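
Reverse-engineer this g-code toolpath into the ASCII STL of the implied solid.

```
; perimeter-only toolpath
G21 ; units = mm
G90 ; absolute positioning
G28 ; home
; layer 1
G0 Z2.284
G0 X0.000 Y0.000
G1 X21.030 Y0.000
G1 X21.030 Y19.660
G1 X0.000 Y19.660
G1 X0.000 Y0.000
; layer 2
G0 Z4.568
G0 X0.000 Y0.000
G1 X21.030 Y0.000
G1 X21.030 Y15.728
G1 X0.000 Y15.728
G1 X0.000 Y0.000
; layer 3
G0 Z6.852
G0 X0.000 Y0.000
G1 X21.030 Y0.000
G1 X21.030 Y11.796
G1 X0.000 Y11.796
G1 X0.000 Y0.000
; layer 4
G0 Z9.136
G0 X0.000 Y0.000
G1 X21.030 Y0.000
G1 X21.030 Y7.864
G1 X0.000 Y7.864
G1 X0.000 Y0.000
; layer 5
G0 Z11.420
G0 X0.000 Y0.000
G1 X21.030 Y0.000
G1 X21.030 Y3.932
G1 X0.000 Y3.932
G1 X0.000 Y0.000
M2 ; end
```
solid part
  facet normal 0.0000 0.0000 -1.0000
    outer loop
      vertex 21.030 23.592 0.000
      vertex 21.030 0.000 0.000
      vertex 0.000 0.000 0.000
    endloop
  endfacet
  facet normal 0.0000 0.0000 -1.0000
    outer loop
      vertex 0.000 23.592 0.000
      vertex 21.030 23.592 0.000
      vertex 0.000 0.000 0.000
    endloop
  endfacet
  facet normal 0.0000 -1.0000 0.0000
    outer loop
      vertex 0.000 0.000 0.000
      vertex 21.030 0.000 0.000
      vertex 21.030 0.000 13.704
    endloop
  endfacet
  facet normal 0.0000 -1.0000 0.0000
    outer loop
      vertex 0.000 0.000 0.000
      vertex 21.030 0.000 13.704
      vertex 0.000 0.000 13.704
    endloop
  endfacet
  facet normal 0.0000 0.5023 0.8647
    outer loop
      vertex 0.000 0.000 13.704
      vertex 21.030 0.000 13.704
      vertex 21.030 23.592 0.000
    endloop
  endfacet
  facet normal 0.0000 0.5023 0.8647
    outer loop
      vertex 0.000 0.000 13.704
      vertex 21.030 23.592 0.000
      vertex 0.000 23.592 0.000
    endloop
  endfacet
  facet normal -1.0000 0.0000 0.0000
    outer loop
      vertex 0.000 0.000 13.704
      vertex 0.000 23.592 0.000
      vertex 0.000 0.000 0.000
    endloop
  endfacet
  facet normal 1.0000 0.0000 0.0000
    outer loop
      vertex 21.030 0.000 0.000
      vertex 21.030 23.592 0.000
      vertex 21.030 0.000 13.704
    endloop
  endfacet
endsolid part

The G0 Z moves step by Δz≈2.284 mm. The G1 loops shrink linearly with z, so the solid tapers from its base footprint up to z≈13.7. Closing with a flat bottom cap and the tapered top and triangulating gives 8 facets — a wedge (ramp): 21 × 23.6 mm base, rising to 13.7 mm along the y=0 edge and sloping linearly to z=0 at y=23.6.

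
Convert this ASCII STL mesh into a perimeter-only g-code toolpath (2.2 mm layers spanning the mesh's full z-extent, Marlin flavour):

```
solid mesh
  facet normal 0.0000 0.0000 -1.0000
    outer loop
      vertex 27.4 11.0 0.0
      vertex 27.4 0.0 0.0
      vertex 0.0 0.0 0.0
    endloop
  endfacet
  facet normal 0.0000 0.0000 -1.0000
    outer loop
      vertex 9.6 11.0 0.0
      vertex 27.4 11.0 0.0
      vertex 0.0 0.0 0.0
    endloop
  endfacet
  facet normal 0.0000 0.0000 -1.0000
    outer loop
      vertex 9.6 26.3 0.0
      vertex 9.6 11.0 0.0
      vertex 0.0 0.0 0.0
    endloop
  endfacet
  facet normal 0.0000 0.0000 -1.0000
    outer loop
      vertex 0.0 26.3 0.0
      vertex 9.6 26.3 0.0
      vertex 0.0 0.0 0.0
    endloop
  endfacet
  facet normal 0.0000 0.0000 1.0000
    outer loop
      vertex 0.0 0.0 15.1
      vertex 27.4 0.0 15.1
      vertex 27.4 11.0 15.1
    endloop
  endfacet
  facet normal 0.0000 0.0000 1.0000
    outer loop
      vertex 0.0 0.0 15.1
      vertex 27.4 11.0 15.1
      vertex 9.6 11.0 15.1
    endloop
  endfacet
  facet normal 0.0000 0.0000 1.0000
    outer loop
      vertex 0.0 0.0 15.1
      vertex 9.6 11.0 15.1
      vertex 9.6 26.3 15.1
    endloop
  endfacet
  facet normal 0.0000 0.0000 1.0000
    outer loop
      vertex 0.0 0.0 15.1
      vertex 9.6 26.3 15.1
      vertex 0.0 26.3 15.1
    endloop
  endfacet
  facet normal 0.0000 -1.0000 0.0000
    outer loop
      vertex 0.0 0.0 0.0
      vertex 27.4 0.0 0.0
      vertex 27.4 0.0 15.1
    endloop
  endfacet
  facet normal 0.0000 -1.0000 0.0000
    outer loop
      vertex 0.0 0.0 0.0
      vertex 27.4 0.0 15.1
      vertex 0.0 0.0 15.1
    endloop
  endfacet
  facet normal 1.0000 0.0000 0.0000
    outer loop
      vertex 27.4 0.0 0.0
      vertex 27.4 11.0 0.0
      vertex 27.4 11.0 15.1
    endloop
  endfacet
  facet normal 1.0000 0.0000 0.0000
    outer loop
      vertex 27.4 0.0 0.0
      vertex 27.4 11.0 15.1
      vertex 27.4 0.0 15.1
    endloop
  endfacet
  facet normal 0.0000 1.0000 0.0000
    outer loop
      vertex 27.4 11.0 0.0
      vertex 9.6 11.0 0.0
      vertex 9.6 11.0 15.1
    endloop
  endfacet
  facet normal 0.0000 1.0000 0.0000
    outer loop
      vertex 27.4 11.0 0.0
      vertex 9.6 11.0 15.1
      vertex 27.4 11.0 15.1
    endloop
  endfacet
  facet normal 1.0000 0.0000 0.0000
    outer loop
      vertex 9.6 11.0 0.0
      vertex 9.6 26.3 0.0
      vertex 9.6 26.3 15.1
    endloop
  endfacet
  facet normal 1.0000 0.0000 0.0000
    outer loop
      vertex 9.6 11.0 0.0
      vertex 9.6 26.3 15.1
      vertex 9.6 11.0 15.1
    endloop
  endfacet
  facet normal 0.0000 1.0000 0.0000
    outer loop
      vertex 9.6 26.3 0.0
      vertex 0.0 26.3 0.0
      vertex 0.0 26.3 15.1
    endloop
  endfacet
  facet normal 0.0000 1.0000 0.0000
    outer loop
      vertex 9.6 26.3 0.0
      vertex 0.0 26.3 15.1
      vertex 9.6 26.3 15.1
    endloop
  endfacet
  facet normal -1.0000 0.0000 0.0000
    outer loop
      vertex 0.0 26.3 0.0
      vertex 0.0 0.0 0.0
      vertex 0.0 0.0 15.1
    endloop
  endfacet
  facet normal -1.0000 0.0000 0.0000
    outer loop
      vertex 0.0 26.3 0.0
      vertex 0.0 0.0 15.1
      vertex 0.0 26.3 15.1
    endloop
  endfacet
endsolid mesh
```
; perimeter-only toolpath
G21 ; units = mm
G90 ; absolute positioning
G28 ; home
; layer 1
G0 Z2.2
G0 X0.0 Y0.0
G1 X27.4 Y0.0
G1 X27.4 Y11.0
G1 X9.6 Y11.0
G1 X9.6 Y26.3
G1 X0.0 Y26.3
G1 X0.0 Y0.0
; layer 2
G0 Z4.3
G0 X0.0 Y0.0
G1 X27.4 Y0.0
G1 X27.4 Y11.0
G1 X9.6 Y11.0
G1 X9.6 Y26.3
G1 X0.0 Y26.3
G1 X0.0 Y0.0
; layer 3
G0 Z6.5
G0 X0.0 Y0.0
G1 X27.4 Y0.0
G1 X27.4 Y11.0
G1 X9.6 Y11.0
G1 X9.6 Y26.3
G1 X0.0 Y26.3
G1 X0.0 Y0.0
; layer 4
G0 Z8.6
G0 X0.0 Y0.0
G1 X27.4 Y0.0
G1 X27.4 Y11.0
G1 X9.6 Y11.0
G1 X9.6 Y26.3
G1 X0.0 Y26.3
G1 X0.0 Y0.0
; layer 5
G0 Z10.8
G0 X0.0 Y0.0
G1 X27.4 Y0.0
G1 X27.4 Y11.0
G1 X9.6 Y11.0
G1 X9.6 Y26.3
G1 X0.0 Y26.3
G1 X0.0 Y0.0
; layer 6
G0 Z12.9
G0 X0.0 Y0.0
G1 X27.4 Y0.0
G1 X27.4 Y11.0
G1 X9.6 Y11.0
G1 X9.6 Y26.3
G1 X0.0 Y26.3
G1 X0.0 Y0.0
; layer 7
G0 Z15.1
G0 X0.0 Y0.0
G1 X27.4 Y0.0
G1 X27.4 Y11.0
G1 X9.6 Y11.0
G1 X9.6 Y26.3
G1 X0.0 Y26.3
G1 X0.0 Y0.0
M2 ; end

The solid is an L-shaped prism: outer 27.4 × 26.3 mm, arm thicknesses ≈ 11 mm (horizontal) and 9.6 mm (vertical), extruded 15.1 mm in z. Slicing at Δz = 2.2 mm — 7 equal slices spanning the solid's height, so layer i sits at z = i·h/7 — gives 7 non-empty perimeters. Each is a 6-segment closed polygon; G0 lifts to the layer z and rapids to the start vertex, then G1 traces the edges.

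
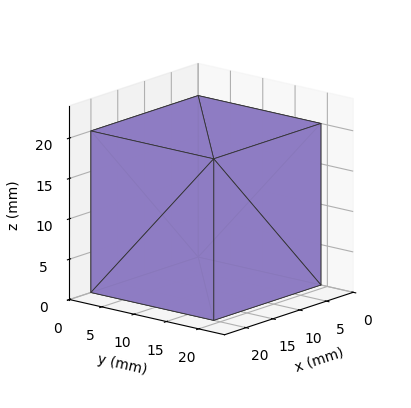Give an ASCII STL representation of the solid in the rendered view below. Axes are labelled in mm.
Reading the render: the shape is a rectangular box, roughly 20 × 19 mm footprint and 20 mm tall (dimensions read to the nearest mm from the axis ticks). For the STL, each face is triangulated and given an outward normal.

solid part
  facet normal 0.0000 0.0000 -1.0000
    outer loop
      vertex 20.000 19.000 0.000
      vertex 20.000 0.000 0.000
      vertex 0.000 0.000 0.000
    endloop
  endfacet
  facet normal 0.0000 0.0000 -1.0000
    outer loop
      vertex 0.000 19.000 0.000
      vertex 20.000 19.000 0.000
      vertex 0.000 0.000 0.000
    endloop
  endfacet
  facet normal 0.0000 0.0000 1.0000
    outer loop
      vertex 0.000 0.000 20.000
      vertex 20.000 0.000 20.000
      vertex 20.000 19.000 20.000
    endloop
  endfacet
  facet normal 0.0000 0.0000 1.0000
    outer loop
      vertex 0.000 0.000 20.000
      vertex 20.000 19.000 20.000
      vertex 0.000 19.000 20.000
    endloop
  endfacet
  facet normal 0.0000 -1.0000 0.0000
    outer loop
      vertex 0.000 0.000 0.000
      vertex 20.000 0.000 0.000
      vertex 20.000 0.000 20.000
    endloop
  endfacet
  facet normal 0.0000 -1.0000 0.0000
    outer loop
      vertex 0.000 0.000 0.000
      vertex 20.000 0.000 20.000
      vertex 0.000 0.000 20.000
    endloop
  endfacet
  facet normal 0.0000 1.0000 0.0000
    outer loop
      vertex 20.000 19.000 20.000
      vertex 20.000 19.000 0.000
      vertex 0.000 19.000 0.000
    endloop
  endfacet
  facet normal 0.0000 1.0000 0.0000
    outer loop
      vertex 0.000 19.000 20.000
      vertex 20.000 19.000 20.000
      vertex 0.000 19.000 0.000
    endloop
  endfacet
  facet normal -1.0000 0.0000 0.0000
    outer loop
      vertex 0.000 19.000 20.000
      vertex 0.000 19.000 0.000
      vertex 0.000 0.000 0.000
    endloop
  endfacet
  facet normal -1.0000 0.0000 0.0000
    outer loop
      vertex 0.000 0.000 20.000
      vertex 0.000 19.000 20.000
      vertex 0.000 0.000 0.000
    endloop
  endfacet
  facet normal 1.0000 0.0000 0.0000
    outer loop
      vertex 20.000 0.000 0.000
      vertex 20.000 19.000 0.000
      vertex 20.000 19.000 20.000
    endloop
  endfacet
  facet normal 1.0000 0.0000 0.0000
    outer loop
      vertex 20.000 0.000 0.000
      vertex 20.000 19.000 20.000
      vertex 20.000 0.000 20.000
    endloop
  endfacet
endsolid part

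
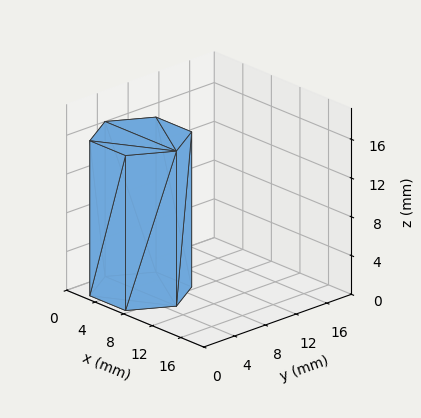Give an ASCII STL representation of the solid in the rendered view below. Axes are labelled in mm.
Reading the render: the shape is a regular 6-sided prism (a cylinder approximated with 6 flat sides), circumscribed radius ≈ 5 mm, height ≈ 16 mm (dimensions read to the nearest mm from the axis ticks). For the STL, each face is triangulated and given an outward normal.

solid part
  facet normal 0.0000 0.0000 -1.0000
    outer loop
      vertex 2.5 9.3 0.0
      vertex 7.5 9.3 0.0
      vertex 10.0 5.0 0.0
    endloop
  endfacet
  facet normal 0.0000 0.0000 -1.0000
    outer loop
      vertex 0.0 5.0 0.0
      vertex 2.5 9.3 0.0
      vertex 10.0 5.0 0.0
    endloop
  endfacet
  facet normal 0.0000 0.0000 -1.0000
    outer loop
      vertex 2.5 0.7 0.0
      vertex 0.0 5.0 0.0
      vertex 10.0 5.0 0.0
    endloop
  endfacet
  facet normal 0.0000 0.0000 -1.0000
    outer loop
      vertex 7.5 0.7 0.0
      vertex 2.5 0.7 0.0
      vertex 10.0 5.0 0.0
    endloop
  endfacet
  facet normal 0.0000 0.0000 1.0000
    outer loop
      vertex 10.0 5.0 16.0
      vertex 7.5 9.3 16.0
      vertex 2.5 9.3 16.0
    endloop
  endfacet
  facet normal 0.0000 0.0000 1.0000
    outer loop
      vertex 10.0 5.0 16.0
      vertex 2.5 9.3 16.0
      vertex 0.0 5.0 16.0
    endloop
  endfacet
  facet normal 0.0000 0.0000 1.0000
    outer loop
      vertex 10.0 5.0 16.0
      vertex 0.0 5.0 16.0
      vertex 2.5 0.7 16.0
    endloop
  endfacet
  facet normal 0.0000 0.0000 1.0000
    outer loop
      vertex 10.0 5.0 16.0
      vertex 2.5 0.7 16.0
      vertex 7.5 0.7 16.0
    endloop
  endfacet
  facet normal 0.8645 0.5026 0.0000
    outer loop
      vertex 10.0 5.0 0.0
      vertex 7.5 9.3 0.0
      vertex 7.5 9.3 16.0
    endloop
  endfacet
  facet normal 0.8645 0.5026 0.0000
    outer loop
      vertex 10.0 5.0 0.0
      vertex 7.5 9.3 16.0
      vertex 10.0 5.0 16.0
    endloop
  endfacet
  facet normal 0.0000 1.0000 0.0000
    outer loop
      vertex 7.5 9.3 0.0
      vertex 2.5 9.3 0.0
      vertex 2.5 9.3 16.0
    endloop
  endfacet
  facet normal 0.0000 1.0000 0.0000
    outer loop
      vertex 7.5 9.3 0.0
      vertex 2.5 9.3 16.0
      vertex 7.5 9.3 16.0
    endloop
  endfacet
  facet normal -0.8645 0.5026 0.0000
    outer loop
      vertex 2.5 9.3 0.0
      vertex 0.0 5.0 0.0
      vertex 0.0 5.0 16.0
    endloop
  endfacet
  facet normal -0.8645 0.5026 0.0000
    outer loop
      vertex 2.5 9.3 0.0
      vertex 0.0 5.0 16.0
      vertex 2.5 9.3 16.0
    endloop
  endfacet
  facet normal -0.8645 -0.5026 0.0000
    outer loop
      vertex 0.0 5.0 0.0
      vertex 2.5 0.7 0.0
      vertex 2.5 0.7 16.0
    endloop
  endfacet
  facet normal -0.8645 -0.5026 0.0000
    outer loop
      vertex 0.0 5.0 0.0
      vertex 2.5 0.7 16.0
      vertex 0.0 5.0 16.0
    endloop
  endfacet
  facet normal 0.0000 -1.0000 0.0000
    outer loop
      vertex 2.5 0.7 0.0
      vertex 7.5 0.7 0.0
      vertex 7.5 0.7 16.0
    endloop
  endfacet
  facet normal 0.0000 -1.0000 0.0000
    outer loop
      vertex 2.5 0.7 0.0
      vertex 7.5 0.7 16.0
      vertex 2.5 0.7 16.0
    endloop
  endfacet
  facet normal 0.8645 -0.5026 0.0000
    outer loop
      vertex 7.5 0.7 0.0
      vertex 10.0 5.0 0.0
      vertex 10.0 5.0 16.0
    endloop
  endfacet
  facet normal 0.8645 -0.5026 0.0000
    outer loop
      vertex 7.5 0.7 0.0
      vertex 10.0 5.0 16.0
      vertex 7.5 0.7 16.0
    endloop
  endfacet
endsolid part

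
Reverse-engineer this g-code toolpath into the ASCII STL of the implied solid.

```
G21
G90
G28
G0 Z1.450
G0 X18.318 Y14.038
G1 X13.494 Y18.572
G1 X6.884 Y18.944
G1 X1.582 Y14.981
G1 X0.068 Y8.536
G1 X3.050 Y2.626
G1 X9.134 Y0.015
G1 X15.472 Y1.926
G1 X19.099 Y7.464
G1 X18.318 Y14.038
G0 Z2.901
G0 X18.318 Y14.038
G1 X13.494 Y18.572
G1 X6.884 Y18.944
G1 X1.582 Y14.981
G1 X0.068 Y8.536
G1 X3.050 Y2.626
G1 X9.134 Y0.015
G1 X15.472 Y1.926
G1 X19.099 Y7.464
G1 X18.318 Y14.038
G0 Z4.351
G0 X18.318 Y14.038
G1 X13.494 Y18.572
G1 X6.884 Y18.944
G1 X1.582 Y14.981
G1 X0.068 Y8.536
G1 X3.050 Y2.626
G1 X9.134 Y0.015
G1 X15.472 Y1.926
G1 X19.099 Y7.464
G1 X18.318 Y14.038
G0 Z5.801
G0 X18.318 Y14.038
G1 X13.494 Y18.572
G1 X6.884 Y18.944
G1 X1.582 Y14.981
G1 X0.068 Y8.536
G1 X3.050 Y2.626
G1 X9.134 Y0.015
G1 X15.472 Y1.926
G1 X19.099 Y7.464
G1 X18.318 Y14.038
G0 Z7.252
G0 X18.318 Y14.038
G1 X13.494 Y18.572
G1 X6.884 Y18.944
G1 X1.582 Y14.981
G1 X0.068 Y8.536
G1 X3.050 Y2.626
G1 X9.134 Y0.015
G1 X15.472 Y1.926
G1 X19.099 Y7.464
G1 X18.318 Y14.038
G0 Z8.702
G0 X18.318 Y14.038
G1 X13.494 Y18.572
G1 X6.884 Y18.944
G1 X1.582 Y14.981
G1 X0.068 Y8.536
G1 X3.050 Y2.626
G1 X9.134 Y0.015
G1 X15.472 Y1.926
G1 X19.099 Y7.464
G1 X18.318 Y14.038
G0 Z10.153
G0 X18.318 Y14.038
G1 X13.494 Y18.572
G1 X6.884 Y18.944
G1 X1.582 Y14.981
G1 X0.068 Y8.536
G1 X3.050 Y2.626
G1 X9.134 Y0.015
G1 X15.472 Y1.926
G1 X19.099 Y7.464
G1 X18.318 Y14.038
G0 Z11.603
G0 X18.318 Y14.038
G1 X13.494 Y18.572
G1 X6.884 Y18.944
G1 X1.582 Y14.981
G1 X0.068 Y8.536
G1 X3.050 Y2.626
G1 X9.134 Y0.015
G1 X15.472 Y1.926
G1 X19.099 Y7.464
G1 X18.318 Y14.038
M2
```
solid part
  facet normal 0.0000 0.0000 -1.0000
    outer loop
      vertex 6.884 18.944 0.000
      vertex 13.494 18.572 0.000
      vertex 18.318 14.038 0.000
    endloop
  endfacet
  facet normal 0.0000 0.0000 -1.0000
    outer loop
      vertex 1.582 14.981 0.000
      vertex 6.884 18.944 0.000
      vertex 18.318 14.038 0.000
    endloop
  endfacet
  facet normal 0.0000 0.0000 -1.0000
    outer loop
      vertex 0.068 8.536 0.000
      vertex 1.582 14.981 0.000
      vertex 18.318 14.038 0.000
    endloop
  endfacet
  facet normal 0.0000 0.0000 -1.0000
    outer loop
      vertex 3.050 2.626 0.000
      vertex 0.068 8.536 0.000
      vertex 18.318 14.038 0.000
    endloop
  endfacet
  facet normal 0.0000 0.0000 -1.0000
    outer loop
      vertex 9.134 0.015 0.000
      vertex 3.050 2.626 0.000
      vertex 18.318 14.038 0.000
    endloop
  endfacet
  facet normal 0.0000 0.0000 -1.0000
    outer loop
      vertex 15.472 1.926 0.000
      vertex 9.134 0.015 0.000
      vertex 18.318 14.038 0.000
    endloop
  endfacet
  facet normal 0.0000 0.0000 -1.0000
    outer loop
      vertex 19.099 7.464 0.000
      vertex 15.472 1.926 0.000
      vertex 18.318 14.038 0.000
    endloop
  endfacet
  facet normal 0.0000 0.0000 1.0000
    outer loop
      vertex 18.318 14.038 11.603
      vertex 13.494 18.572 11.603
      vertex 6.884 18.944 11.603
    endloop
  endfacet
  facet normal 0.0000 0.0000 1.0000
    outer loop
      vertex 18.318 14.038 11.603
      vertex 6.884 18.944 11.603
      vertex 1.582 14.981 11.603
    endloop
  endfacet
  facet normal 0.0000 0.0000 1.0000
    outer loop
      vertex 18.318 14.038 11.603
      vertex 1.582 14.981 11.603
      vertex 0.068 8.536 11.603
    endloop
  endfacet
  facet normal 0.0000 0.0000 1.0000
    outer loop
      vertex 18.318 14.038 11.603
      vertex 0.068 8.536 11.603
      vertex 3.050 2.626 11.603
    endloop
  endfacet
  facet normal 0.0000 0.0000 1.0000
    outer loop
      vertex 18.318 14.038 11.603
      vertex 3.050 2.626 11.603
      vertex 9.134 0.015 11.603
    endloop
  endfacet
  facet normal 0.0000 0.0000 1.0000
    outer loop
      vertex 18.318 14.038 11.603
      vertex 9.134 0.015 11.603
      vertex 15.472 1.926 11.603
    endloop
  endfacet
  facet normal 0.0000 0.0000 1.0000
    outer loop
      vertex 18.318 14.038 11.603
      vertex 15.472 1.926 11.603
      vertex 19.099 7.464 11.603
    endloop
  endfacet
  facet normal 0.6849 0.7287 0.0000
    outer loop
      vertex 18.318 14.038 0.000
      vertex 13.494 18.572 0.000
      vertex 13.494 18.572 11.603
    endloop
  endfacet
  facet normal 0.6849 0.7287 0.0000
    outer loop
      vertex 18.318 14.038 0.000
      vertex 13.494 18.572 11.603
      vertex 18.318 14.038 11.603
    endloop
  endfacet
  facet normal 0.0562 0.9984 0.0000
    outer loop
      vertex 13.494 18.572 0.000
      vertex 6.884 18.944 0.000
      vertex 6.884 18.944 11.603
    endloop
  endfacet
  facet normal 0.0562 0.9984 0.0000
    outer loop
      vertex 13.494 18.572 0.000
      vertex 6.884 18.944 11.603
      vertex 13.494 18.572 11.603
    endloop
  endfacet
  facet normal -0.5987 0.8010 0.0000
    outer loop
      vertex 6.884 18.944 0.000
      vertex 1.582 14.981 0.000
      vertex 1.582 14.981 11.603
    endloop
  endfacet
  facet normal -0.5987 0.8010 0.0000
    outer loop
      vertex 6.884 18.944 0.000
      vertex 1.582 14.981 11.603
      vertex 6.884 18.944 11.603
    endloop
  endfacet
  facet normal -0.9735 0.2287 0.0000
    outer loop
      vertex 1.582 14.981 0.000
      vertex 0.068 8.536 0.000
      vertex 0.068 8.536 11.603
    endloop
  endfacet
  facet normal -0.9735 0.2287 0.0000
    outer loop
      vertex 1.582 14.981 0.000
      vertex 0.068 8.536 11.603
      vertex 1.582 14.981 11.603
    endloop
  endfacet
  facet normal -0.8928 -0.4505 0.0000
    outer loop
      vertex 0.068 8.536 0.000
      vertex 3.050 2.626 0.000
      vertex 3.050 2.626 11.603
    endloop
  endfacet
  facet normal -0.8928 -0.4505 0.0000
    outer loop
      vertex 0.068 8.536 0.000
      vertex 3.050 2.626 11.603
      vertex 0.068 8.536 11.603
    endloop
  endfacet
  facet normal -0.3944 -0.9189 0.0000
    outer loop
      vertex 3.050 2.626 0.000
      vertex 9.134 0.015 0.000
      vertex 9.134 0.015 11.603
    endloop
  endfacet
  facet normal -0.3944 -0.9189 0.0000
    outer loop
      vertex 3.050 2.626 0.000
      vertex 9.134 0.015 11.603
      vertex 3.050 2.626 11.603
    endloop
  endfacet
  facet normal 0.2887 -0.9574 0.0000
    outer loop
      vertex 9.134 0.015 0.000
      vertex 15.472 1.926 0.000
      vertex 15.472 1.926 11.603
    endloop
  endfacet
  facet normal 0.2887 -0.9574 0.0000
    outer loop
      vertex 9.134 0.015 0.000
      vertex 15.472 1.926 11.603
      vertex 9.134 0.015 11.603
    endloop
  endfacet
  facet normal 0.8366 -0.5479 0.0000
    outer loop
      vertex 15.472 1.926 0.000
      vertex 19.099 7.464 0.000
      vertex 19.099 7.464 11.603
    endloop
  endfacet
  facet normal 0.8366 -0.5479 0.0000
    outer loop
      vertex 15.472 1.926 0.000
      vertex 19.099 7.464 11.603
      vertex 15.472 1.926 11.603
    endloop
  endfacet
  facet normal 0.9930 0.1180 0.0000
    outer loop
      vertex 19.099 7.464 0.000
      vertex 18.318 14.038 0.000
      vertex 18.318 14.038 11.603
    endloop
  endfacet
  facet normal 0.9930 0.1180 0.0000
    outer loop
      vertex 19.099 7.464 0.000
      vertex 18.318 14.038 11.603
      vertex 19.099 7.464 11.603
    endloop
  endfacet
endsolid part

The G0 Z moves step by Δz≈1.450 mm. Every layer's G1 loop is the same polygon, so the solid is a straight extrusion of it from z=0 to z≈11.6. Closing with flat bottom and top caps and triangulating gives 32 facets — a regular 9-sided prism (a cylinder approximated with 9 flat sides), circumscribed radius ≈ 9.68 mm, height ≈ 11.6 mm.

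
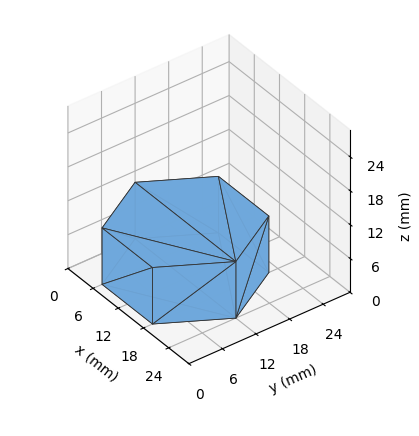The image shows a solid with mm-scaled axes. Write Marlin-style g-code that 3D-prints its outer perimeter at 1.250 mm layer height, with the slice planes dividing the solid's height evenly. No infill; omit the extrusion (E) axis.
Reading the render: the shape is a regular 6-sided prism (a cylinder approximated with 6 flat sides), circumscribed radius ≈ 12 mm, height ≈ 10 mm (dimensions read to the nearest mm from the axis ticks). For the g-code, the solid's height is divided into equal slices at the stated Δz and each level perimeter traced with G1 moves after a G0 lift.

; perimeter-only toolpath
G21 ; units = mm
G90 ; absolute positioning
G28 ; home
; layer 1
G0 Z1.250
G0 X24.000 Y12.000
G1 X18.000 Y22.392
G1 X6.000 Y22.392
G1 X0.000 Y12.000
G1 X6.000 Y1.608
G1 X18.000 Y1.608
G1 X24.000 Y12.000
; layer 2
G0 Z2.500
G0 X24.000 Y12.000
G1 X18.000 Y22.392
G1 X6.000 Y22.392
G1 X0.000 Y12.000
G1 X6.000 Y1.608
G1 X18.000 Y1.608
G1 X24.000 Y12.000
; layer 3
G0 Z3.750
G0 X24.000 Y12.000
G1 X18.000 Y22.392
G1 X6.000 Y22.392
G1 X0.000 Y12.000
G1 X6.000 Y1.608
G1 X18.000 Y1.608
G1 X24.000 Y12.000
; layer 4
G0 Z5.000
G0 X24.000 Y12.000
G1 X18.000 Y22.392
G1 X6.000 Y22.392
G1 X0.000 Y12.000
G1 X6.000 Y1.608
G1 X18.000 Y1.608
G1 X24.000 Y12.000
; layer 5
G0 Z6.250
G0 X24.000 Y12.000
G1 X18.000 Y22.392
G1 X6.000 Y22.392
G1 X0.000 Y12.000
G1 X6.000 Y1.608
G1 X18.000 Y1.608
G1 X24.000 Y12.000
; layer 6
G0 Z7.500
G0 X24.000 Y12.000
G1 X18.000 Y22.392
G1 X6.000 Y22.392
G1 X0.000 Y12.000
G1 X6.000 Y1.608
G1 X18.000 Y1.608
G1 X24.000 Y12.000
; layer 7
G0 Z8.750
G0 X24.000 Y12.000
G1 X18.000 Y22.392
G1 X6.000 Y22.392
G1 X0.000 Y12.000
G1 X6.000 Y1.608
G1 X18.000 Y1.608
G1 X24.000 Y12.000
; layer 8
G0 Z10.000
G0 X24.000 Y12.000
G1 X18.000 Y22.392
G1 X6.000 Y22.392
G1 X0.000 Y12.000
G1 X6.000 Y1.608
G1 X18.000 Y1.608
G1 X24.000 Y12.000
M2 ; end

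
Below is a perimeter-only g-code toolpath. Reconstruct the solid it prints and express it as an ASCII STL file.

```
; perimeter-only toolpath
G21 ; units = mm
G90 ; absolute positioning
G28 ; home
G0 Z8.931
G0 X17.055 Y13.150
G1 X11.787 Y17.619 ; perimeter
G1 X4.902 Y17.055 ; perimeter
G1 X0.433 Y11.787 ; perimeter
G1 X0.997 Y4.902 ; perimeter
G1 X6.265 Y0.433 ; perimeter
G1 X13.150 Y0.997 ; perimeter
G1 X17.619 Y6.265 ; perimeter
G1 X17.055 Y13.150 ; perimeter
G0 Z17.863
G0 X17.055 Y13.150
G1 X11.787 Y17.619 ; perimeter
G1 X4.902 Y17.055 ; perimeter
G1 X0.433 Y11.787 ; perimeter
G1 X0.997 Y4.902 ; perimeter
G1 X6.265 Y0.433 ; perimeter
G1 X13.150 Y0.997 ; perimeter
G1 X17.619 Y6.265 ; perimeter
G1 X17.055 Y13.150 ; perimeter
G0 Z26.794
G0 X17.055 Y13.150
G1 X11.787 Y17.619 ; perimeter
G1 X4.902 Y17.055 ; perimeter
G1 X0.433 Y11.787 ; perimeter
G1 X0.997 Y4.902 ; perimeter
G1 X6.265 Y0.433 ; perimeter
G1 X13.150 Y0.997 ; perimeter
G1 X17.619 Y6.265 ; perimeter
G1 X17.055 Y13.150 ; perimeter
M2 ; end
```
solid part
  facet normal 0.0000 0.0000 -1.0000
    outer loop
      vertex 4.902 17.055 0.000
      vertex 11.787 17.619 0.000
      vertex 17.055 13.150 0.000
    endloop
  endfacet
  facet normal 0.0000 0.0000 -1.0000
    outer loop
      vertex 0.433 11.787 0.000
      vertex 4.902 17.055 0.000
      vertex 17.055 13.150 0.000
    endloop
  endfacet
  facet normal 0.0000 0.0000 -1.0000
    outer loop
      vertex 0.997 4.902 0.000
      vertex 0.433 11.787 0.000
      vertex 17.055 13.150 0.000
    endloop
  endfacet
  facet normal 0.0000 0.0000 -1.0000
    outer loop
      vertex 6.265 0.433 0.000
      vertex 0.997 4.902 0.000
      vertex 17.055 13.150 0.000
    endloop
  endfacet
  facet normal 0.0000 0.0000 -1.0000
    outer loop
      vertex 13.150 0.997 0.000
      vertex 6.265 0.433 0.000
      vertex 17.055 13.150 0.000
    endloop
  endfacet
  facet normal 0.0000 0.0000 -1.0000
    outer loop
      vertex 17.619 6.265 0.000
      vertex 13.150 0.997 0.000
      vertex 17.055 13.150 0.000
    endloop
  endfacet
  facet normal 0.0000 0.0000 1.0000
    outer loop
      vertex 17.055 13.150 26.794
      vertex 11.787 17.619 26.794
      vertex 4.902 17.055 26.794
    endloop
  endfacet
  facet normal 0.0000 0.0000 1.0000
    outer loop
      vertex 17.055 13.150 26.794
      vertex 4.902 17.055 26.794
      vertex 0.433 11.787 26.794
    endloop
  endfacet
  facet normal 0.0000 0.0000 1.0000
    outer loop
      vertex 17.055 13.150 26.794
      vertex 0.433 11.787 26.794
      vertex 0.997 4.902 26.794
    endloop
  endfacet
  facet normal 0.0000 0.0000 1.0000
    outer loop
      vertex 17.055 13.150 26.794
      vertex 0.997 4.902 26.794
      vertex 6.265 0.433 26.794
    endloop
  endfacet
  facet normal 0.0000 0.0000 1.0000
    outer loop
      vertex 17.055 13.150 26.794
      vertex 6.265 0.433 26.794
      vertex 13.150 0.997 26.794
    endloop
  endfacet
  facet normal 0.0000 0.0000 1.0000
    outer loop
      vertex 17.055 13.150 26.794
      vertex 13.150 0.997 26.794
      vertex 17.619 6.265 26.794
    endloop
  endfacet
  facet normal 0.6469 0.7626 0.0000
    outer loop
      vertex 17.055 13.150 0.000
      vertex 11.787 17.619 0.000
      vertex 11.787 17.619 26.794
    endloop
  endfacet
  facet normal 0.6469 0.7626 0.0000
    outer loop
      vertex 17.055 13.150 0.000
      vertex 11.787 17.619 26.794
      vertex 17.055 13.150 26.794
    endloop
  endfacet
  facet normal -0.0816 0.9967 0.0000
    outer loop
      vertex 11.787 17.619 0.000
      vertex 4.902 17.055 0.000
      vertex 4.902 17.055 26.794
    endloop
  endfacet
  facet normal -0.0816 0.9967 0.0000
    outer loop
      vertex 11.787 17.619 0.000
      vertex 4.902 17.055 26.794
      vertex 11.787 17.619 26.794
    endloop
  endfacet
  facet normal -0.7626 0.6469 0.0000
    outer loop
      vertex 4.902 17.055 0.000
      vertex 0.433 11.787 0.000
      vertex 0.433 11.787 26.794
    endloop
  endfacet
  facet normal -0.7626 0.6469 0.0000
    outer loop
      vertex 4.902 17.055 0.000
      vertex 0.433 11.787 26.794
      vertex 4.902 17.055 26.794
    endloop
  endfacet
  facet normal -0.9967 -0.0816 0.0000
    outer loop
      vertex 0.433 11.787 0.000
      vertex 0.997 4.902 0.000
      vertex 0.997 4.902 26.794
    endloop
  endfacet
  facet normal -0.9967 -0.0816 0.0000
    outer loop
      vertex 0.433 11.787 0.000
      vertex 0.997 4.902 26.794
      vertex 0.433 11.787 26.794
    endloop
  endfacet
  facet normal -0.6469 -0.7626 0.0000
    outer loop
      vertex 0.997 4.902 0.000
      vertex 6.265 0.433 0.000
      vertex 6.265 0.433 26.794
    endloop
  endfacet
  facet normal -0.6469 -0.7626 0.0000
    outer loop
      vertex 0.997 4.902 0.000
      vertex 6.265 0.433 26.794
      vertex 0.997 4.902 26.794
    endloop
  endfacet
  facet normal 0.0816 -0.9967 0.0000
    outer loop
      vertex 6.265 0.433 0.000
      vertex 13.150 0.997 0.000
      vertex 13.150 0.997 26.794
    endloop
  endfacet
  facet normal 0.0816 -0.9967 0.0000
    outer loop
      vertex 6.265 0.433 0.000
      vertex 13.150 0.997 26.794
      vertex 6.265 0.433 26.794
    endloop
  endfacet
  facet normal 0.7626 -0.6469 0.0000
    outer loop
      vertex 13.150 0.997 0.000
      vertex 17.619 6.265 0.000
      vertex 17.619 6.265 26.794
    endloop
  endfacet
  facet normal 0.7626 -0.6469 0.0000
    outer loop
      vertex 13.150 0.997 0.000
      vertex 17.619 6.265 26.794
      vertex 13.150 0.997 26.794
    endloop
  endfacet
  facet normal 0.9967 0.0816 0.0000
    outer loop
      vertex 17.619 6.265 0.000
      vertex 17.055 13.150 0.000
      vertex 17.055 13.150 26.794
    endloop
  endfacet
  facet normal 0.9967 0.0816 0.0000
    outer loop
      vertex 17.619 6.265 0.000
      vertex 17.055 13.150 26.794
      vertex 17.619 6.265 26.794
    endloop
  endfacet
endsolid part

The G0 Z moves step by Δz≈8.931 mm. Every layer's G1 loop is the same polygon, so the solid is a straight extrusion of it from z=0 to z≈26.8. Closing with flat bottom and top caps and triangulating gives 28 facets — a regular 8-sided prism (a cylinder approximated with 8 flat sides), circumscribed radius ≈ 9.03 mm, height ≈ 26.8 mm.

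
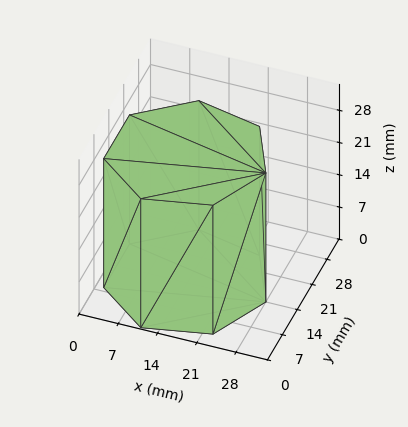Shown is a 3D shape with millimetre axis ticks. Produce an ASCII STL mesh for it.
Reading the render: the shape is a regular 7-sided prism (a cylinder approximated with 7 flat sides), circumscribed radius ≈ 14 mm, height ≈ 28 mm (dimensions read to the nearest mm from the axis ticks). For the STL, each face is triangulated and given an outward normal.

solid part
  facet normal 0.0000 0.0000 -1.0000
    outer loop
      vertex 10.88 27.65 0.00
      vertex 22.73 24.95 0.00
      vertex 28.00 14.00 0.00
    endloop
  endfacet
  facet normal 0.0000 0.0000 -1.0000
    outer loop
      vertex 1.39 20.07 0.00
      vertex 10.88 27.65 0.00
      vertex 28.00 14.00 0.00
    endloop
  endfacet
  facet normal 0.0000 0.0000 -1.0000
    outer loop
      vertex 1.39 7.93 0.00
      vertex 1.39 20.07 0.00
      vertex 28.00 14.00 0.00
    endloop
  endfacet
  facet normal 0.0000 0.0000 -1.0000
    outer loop
      vertex 10.88 0.35 0.00
      vertex 1.39 7.93 0.00
      vertex 28.00 14.00 0.00
    endloop
  endfacet
  facet normal 0.0000 0.0000 -1.0000
    outer loop
      vertex 22.73 3.05 0.00
      vertex 10.88 0.35 0.00
      vertex 28.00 14.00 0.00
    endloop
  endfacet
  facet normal 0.0000 0.0000 1.0000
    outer loop
      vertex 28.00 14.00 28.00
      vertex 22.73 24.95 28.00
      vertex 10.88 27.65 28.00
    endloop
  endfacet
  facet normal 0.0000 0.0000 1.0000
    outer loop
      vertex 28.00 14.00 28.00
      vertex 10.88 27.65 28.00
      vertex 1.39 20.07 28.00
    endloop
  endfacet
  facet normal 0.0000 0.0000 1.0000
    outer loop
      vertex 28.00 14.00 28.00
      vertex 1.39 20.07 28.00
      vertex 1.39 7.93 28.00
    endloop
  endfacet
  facet normal 0.0000 0.0000 1.0000
    outer loop
      vertex 28.00 14.00 28.00
      vertex 1.39 7.93 28.00
      vertex 10.88 0.35 28.00
    endloop
  endfacet
  facet normal 0.0000 0.0000 1.0000
    outer loop
      vertex 28.00 14.00 28.00
      vertex 10.88 0.35 28.00
      vertex 22.73 3.05 28.00
    endloop
  endfacet
  facet normal 0.9011 0.4337 0.0000
    outer loop
      vertex 28.00 14.00 0.00
      vertex 22.73 24.95 0.00
      vertex 22.73 24.95 28.00
    endloop
  endfacet
  facet normal 0.9011 0.4337 0.0000
    outer loop
      vertex 28.00 14.00 0.00
      vertex 22.73 24.95 28.00
      vertex 28.00 14.00 28.00
    endloop
  endfacet
  facet normal 0.2222 0.9750 0.0000
    outer loop
      vertex 22.73 24.95 0.00
      vertex 10.88 27.65 0.00
      vertex 10.88 27.65 28.00
    endloop
  endfacet
  facet normal 0.2222 0.9750 0.0000
    outer loop
      vertex 22.73 24.95 0.00
      vertex 10.88 27.65 28.00
      vertex 22.73 24.95 28.00
    endloop
  endfacet
  facet normal -0.6241 0.7814 0.0000
    outer loop
      vertex 10.88 27.65 0.00
      vertex 1.39 20.07 0.00
      vertex 1.39 20.07 28.00
    endloop
  endfacet
  facet normal -0.6241 0.7814 0.0000
    outer loop
      vertex 10.88 27.65 0.00
      vertex 1.39 20.07 28.00
      vertex 10.88 27.65 28.00
    endloop
  endfacet
  facet normal -1.0000 0.0000 0.0000
    outer loop
      vertex 1.39 20.07 0.00
      vertex 1.39 7.93 0.00
      vertex 1.39 7.93 28.00
    endloop
  endfacet
  facet normal -1.0000 0.0000 0.0000
    outer loop
      vertex 1.39 20.07 0.00
      vertex 1.39 7.93 28.00
      vertex 1.39 20.07 28.00
    endloop
  endfacet
  facet normal -0.6241 -0.7814 0.0000
    outer loop
      vertex 1.39 7.93 0.00
      vertex 10.88 0.35 0.00
      vertex 10.88 0.35 28.00
    endloop
  endfacet
  facet normal -0.6241 -0.7814 0.0000
    outer loop
      vertex 1.39 7.93 0.00
      vertex 10.88 0.35 28.00
      vertex 1.39 7.93 28.00
    endloop
  endfacet
  facet normal 0.2222 -0.9750 0.0000
    outer loop
      vertex 10.88 0.35 0.00
      vertex 22.73 3.05 0.00
      vertex 22.73 3.05 28.00
    endloop
  endfacet
  facet normal 0.2222 -0.9750 0.0000
    outer loop
      vertex 10.88 0.35 0.00
      vertex 22.73 3.05 28.00
      vertex 10.88 0.35 28.00
    endloop
  endfacet
  facet normal 0.9011 -0.4337 0.0000
    outer loop
      vertex 22.73 3.05 0.00
      vertex 28.00 14.00 0.00
      vertex 28.00 14.00 28.00
    endloop
  endfacet
  facet normal 0.9011 -0.4337 0.0000
    outer loop
      vertex 22.73 3.05 0.00
      vertex 28.00 14.00 28.00
      vertex 22.73 3.05 28.00
    endloop
  endfacet
endsolid part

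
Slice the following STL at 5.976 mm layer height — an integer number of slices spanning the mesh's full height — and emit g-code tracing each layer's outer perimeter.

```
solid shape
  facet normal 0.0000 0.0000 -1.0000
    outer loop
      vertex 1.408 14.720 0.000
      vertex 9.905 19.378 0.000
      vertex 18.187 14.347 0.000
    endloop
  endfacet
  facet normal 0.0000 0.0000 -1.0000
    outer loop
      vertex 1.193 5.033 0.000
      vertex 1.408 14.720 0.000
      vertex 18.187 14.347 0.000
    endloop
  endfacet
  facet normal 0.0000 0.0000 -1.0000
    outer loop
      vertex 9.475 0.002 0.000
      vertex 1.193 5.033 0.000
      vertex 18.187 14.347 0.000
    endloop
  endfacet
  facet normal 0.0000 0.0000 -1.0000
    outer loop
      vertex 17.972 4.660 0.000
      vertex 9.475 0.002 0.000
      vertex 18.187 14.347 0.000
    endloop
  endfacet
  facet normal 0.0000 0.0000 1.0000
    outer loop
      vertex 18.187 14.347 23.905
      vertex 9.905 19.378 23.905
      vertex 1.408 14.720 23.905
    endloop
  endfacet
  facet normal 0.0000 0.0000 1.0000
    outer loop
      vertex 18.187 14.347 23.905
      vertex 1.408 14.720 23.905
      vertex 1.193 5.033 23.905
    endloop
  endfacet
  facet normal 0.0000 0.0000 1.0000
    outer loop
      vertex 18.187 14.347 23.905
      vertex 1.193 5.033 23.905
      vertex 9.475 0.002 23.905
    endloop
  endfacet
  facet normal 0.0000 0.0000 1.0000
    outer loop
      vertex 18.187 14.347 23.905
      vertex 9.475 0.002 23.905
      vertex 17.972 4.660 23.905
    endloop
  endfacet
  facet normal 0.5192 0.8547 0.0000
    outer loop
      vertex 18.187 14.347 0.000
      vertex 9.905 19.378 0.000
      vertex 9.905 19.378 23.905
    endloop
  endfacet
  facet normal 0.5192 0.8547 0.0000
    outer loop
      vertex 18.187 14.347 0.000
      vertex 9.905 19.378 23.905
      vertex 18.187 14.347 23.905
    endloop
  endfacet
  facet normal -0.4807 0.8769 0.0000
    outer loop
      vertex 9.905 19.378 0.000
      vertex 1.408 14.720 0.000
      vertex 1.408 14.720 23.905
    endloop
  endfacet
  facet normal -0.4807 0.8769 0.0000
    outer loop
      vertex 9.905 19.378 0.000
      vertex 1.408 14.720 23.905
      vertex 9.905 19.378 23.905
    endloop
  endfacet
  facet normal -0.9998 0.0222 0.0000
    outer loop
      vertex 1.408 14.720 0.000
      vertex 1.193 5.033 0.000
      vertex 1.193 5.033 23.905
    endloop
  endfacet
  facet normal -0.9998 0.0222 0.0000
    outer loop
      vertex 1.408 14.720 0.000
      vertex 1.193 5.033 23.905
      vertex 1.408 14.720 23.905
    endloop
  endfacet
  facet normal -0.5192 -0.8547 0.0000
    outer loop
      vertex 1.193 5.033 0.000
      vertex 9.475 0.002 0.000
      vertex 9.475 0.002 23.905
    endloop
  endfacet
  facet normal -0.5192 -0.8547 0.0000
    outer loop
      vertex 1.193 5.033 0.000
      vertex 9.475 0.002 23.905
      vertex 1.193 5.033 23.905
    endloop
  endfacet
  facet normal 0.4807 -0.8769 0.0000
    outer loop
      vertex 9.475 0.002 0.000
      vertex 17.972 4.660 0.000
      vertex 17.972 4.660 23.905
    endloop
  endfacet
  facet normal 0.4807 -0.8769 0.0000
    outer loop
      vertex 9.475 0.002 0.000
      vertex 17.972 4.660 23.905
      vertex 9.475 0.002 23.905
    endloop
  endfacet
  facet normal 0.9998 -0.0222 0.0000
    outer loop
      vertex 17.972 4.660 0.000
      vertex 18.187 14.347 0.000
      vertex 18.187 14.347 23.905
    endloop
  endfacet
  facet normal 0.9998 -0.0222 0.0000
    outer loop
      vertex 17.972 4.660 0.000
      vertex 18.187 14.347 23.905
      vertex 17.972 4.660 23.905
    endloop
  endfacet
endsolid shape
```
; perimeter-only toolpath
G21 ; units = mm
G90 ; absolute positioning
G28 ; home
; layer 1
G0 Z5.976
G0 X18.187 Y14.347
G1 X9.905 Y19.378
G1 X1.408 Y14.720
G1 X1.193 Y5.033
G1 X9.475 Y0.002
G1 X17.972 Y4.660
G1 X18.187 Y14.347
; layer 2
G0 Z11.953
G0 X18.187 Y14.347
G1 X9.905 Y19.378
G1 X1.408 Y14.720
G1 X1.193 Y5.033
G1 X9.475 Y0.002
G1 X17.972 Y4.660
G1 X18.187 Y14.347
; layer 3
G0 Z17.929
G0 X18.187 Y14.347
G1 X9.905 Y19.378
G1 X1.408 Y14.720
G1 X1.193 Y5.033
G1 X9.475 Y0.002
G1 X17.972 Y4.660
G1 X18.187 Y14.347
; layer 4
G0 Z23.905
G0 X18.187 Y14.347
G1 X9.905 Y19.378
G1 X1.408 Y14.720
G1 X1.193 Y5.033
G1 X9.475 Y0.002
G1 X17.972 Y4.660
G1 X18.187 Y14.347
M2 ; end

The solid is a regular 6-sided prism (a cylinder approximated with 6 flat sides), circumscribed radius ≈ 9.69 mm, height ≈ 23.9 mm. Slicing at Δz = 5.976 mm — 4 equal slices spanning the solid's height, so layer i sits at z = i·h/4 — gives 4 non-empty perimeters. Each is a 6-segment closed polygon; G0 lifts to the layer z and rapids to the start vertex, then G1 traces the edges.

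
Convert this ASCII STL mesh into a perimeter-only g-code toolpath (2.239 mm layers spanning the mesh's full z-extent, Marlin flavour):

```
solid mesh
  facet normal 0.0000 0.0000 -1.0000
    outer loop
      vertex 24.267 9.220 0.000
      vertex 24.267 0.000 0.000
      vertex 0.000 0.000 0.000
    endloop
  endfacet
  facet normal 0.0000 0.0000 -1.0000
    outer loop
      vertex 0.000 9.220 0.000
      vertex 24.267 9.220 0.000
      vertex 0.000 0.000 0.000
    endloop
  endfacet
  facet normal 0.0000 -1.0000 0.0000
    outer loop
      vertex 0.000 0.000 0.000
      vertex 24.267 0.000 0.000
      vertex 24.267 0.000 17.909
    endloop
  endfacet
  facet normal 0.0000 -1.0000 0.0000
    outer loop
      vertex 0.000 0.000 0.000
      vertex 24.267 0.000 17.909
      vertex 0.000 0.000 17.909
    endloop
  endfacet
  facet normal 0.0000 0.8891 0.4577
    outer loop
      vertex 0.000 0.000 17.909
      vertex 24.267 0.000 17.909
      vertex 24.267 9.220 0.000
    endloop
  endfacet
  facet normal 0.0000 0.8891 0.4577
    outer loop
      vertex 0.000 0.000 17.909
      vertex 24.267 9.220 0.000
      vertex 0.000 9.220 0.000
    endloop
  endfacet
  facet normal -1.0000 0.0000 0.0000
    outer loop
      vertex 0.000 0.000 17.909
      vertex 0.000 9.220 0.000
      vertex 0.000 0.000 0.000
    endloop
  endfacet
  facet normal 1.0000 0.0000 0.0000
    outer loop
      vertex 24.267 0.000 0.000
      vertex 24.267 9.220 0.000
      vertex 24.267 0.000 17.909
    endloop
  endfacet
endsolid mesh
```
; perimeter-only toolpath
G21 ; units = mm
G90 ; absolute positioning
G28 ; home
; layer 1
G0 Z2.239
G0 X0.000 Y0.000
G1 X24.267 Y0.000
G1 X24.267 Y8.068
G1 X0.000 Y8.068
G1 X0.000 Y0.000
; layer 2
G0 Z4.477
G0 X0.000 Y0.000
G1 X24.267 Y0.000
G1 X24.267 Y6.915
G1 X0.000 Y6.915
G1 X0.000 Y0.000
; layer 3
G0 Z6.716
G0 X0.000 Y0.000
G1 X24.267 Y0.000
G1 X24.267 Y5.763
G1 X0.000 Y5.763
G1 X0.000 Y0.000
; layer 4
G0 Z8.954
G0 X0.000 Y0.000
G1 X24.267 Y0.000
G1 X24.267 Y4.610
G1 X0.000 Y4.610
G1 X0.000 Y0.000
; layer 5
G0 Z11.193
G0 X0.000 Y0.000
G1 X24.267 Y0.000
G1 X24.267 Y3.458
G1 X0.000 Y3.458
G1 X0.000 Y0.000
; layer 6
G0 Z13.432
G0 X0.000 Y0.000
G1 X24.267 Y0.000
G1 X24.267 Y2.305
G1 X0.000 Y2.305
G1 X0.000 Y0.000
; layer 7
G0 Z15.670
G0 X0.000 Y0.000
G1 X24.267 Y0.000
G1 X24.267 Y1.153
G1 X0.000 Y1.153
G1 X0.000 Y0.000
M2 ; end

The solid is a wedge (ramp): 24.3 × 9.22 mm base, rising to 17.9 mm along the y=0 edge and sloping linearly to z=0 at y=9.22. Slicing at Δz = 2.239 mm — 8 equal slices spanning the solid's height, so layer i sits at z = i·h/8 — gives 7 non-empty perimeters. Each is a 4-segment closed polygon; G0 lifts to the layer z and rapids to the start vertex, then G1 traces the edges. The cross-section shrinks linearly with z (the slice at the apex is degenerate and omitted).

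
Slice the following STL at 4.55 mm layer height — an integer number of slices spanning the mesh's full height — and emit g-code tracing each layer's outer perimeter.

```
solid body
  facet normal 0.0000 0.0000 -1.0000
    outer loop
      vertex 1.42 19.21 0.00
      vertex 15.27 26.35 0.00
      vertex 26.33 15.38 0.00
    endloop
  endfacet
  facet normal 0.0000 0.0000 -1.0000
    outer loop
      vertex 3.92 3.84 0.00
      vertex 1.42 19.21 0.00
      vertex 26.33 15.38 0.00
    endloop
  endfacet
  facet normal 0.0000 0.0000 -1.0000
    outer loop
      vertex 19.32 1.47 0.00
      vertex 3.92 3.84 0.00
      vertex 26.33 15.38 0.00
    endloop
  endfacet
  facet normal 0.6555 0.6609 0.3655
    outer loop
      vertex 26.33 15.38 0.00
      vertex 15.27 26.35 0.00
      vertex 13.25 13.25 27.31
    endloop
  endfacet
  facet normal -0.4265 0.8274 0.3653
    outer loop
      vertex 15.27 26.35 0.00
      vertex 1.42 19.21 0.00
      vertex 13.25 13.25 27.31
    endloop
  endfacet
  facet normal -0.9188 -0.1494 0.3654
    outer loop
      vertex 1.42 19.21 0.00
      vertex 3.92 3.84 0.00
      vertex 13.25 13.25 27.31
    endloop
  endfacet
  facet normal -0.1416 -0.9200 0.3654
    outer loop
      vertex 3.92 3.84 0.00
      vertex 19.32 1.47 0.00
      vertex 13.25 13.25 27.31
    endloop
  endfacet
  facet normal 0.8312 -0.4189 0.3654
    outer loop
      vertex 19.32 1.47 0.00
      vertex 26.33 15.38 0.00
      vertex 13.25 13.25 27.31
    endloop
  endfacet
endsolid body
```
; perimeter-only toolpath
G21 ; units = mm
G90 ; absolute positioning
G28 ; home
; layer 1
G0 Z4.55
G0 X24.15 Y15.03
G1 X14.93 Y24.17
G1 X3.39 Y18.22
G1 X5.48 Y5.41
G1 X18.31 Y3.43
G1 X24.15 Y15.03
; layer 2
G0 Z9.10
G0 X21.97 Y14.67
G1 X14.60 Y21.98
G1 X5.36 Y17.22
G1 X7.03 Y6.98
G1 X17.30 Y5.40
G1 X21.97 Y14.67
; layer 3
G0 Z13.66
G0 X19.79 Y14.32
G1 X14.26 Y19.80
G1 X7.34 Y16.23
G1 X8.59 Y8.55
G1 X16.29 Y7.36
G1 X19.79 Y14.32
; layer 4
G0 Z18.21
G0 X17.61 Y13.96
G1 X13.92 Y17.62
G1 X9.31 Y15.24
G1 X10.14 Y10.11
G1 X15.27 Y9.32
G1 X17.61 Y13.96
; layer 5
G0 Z22.76
G0 X15.43 Y13.61
G1 X13.59 Y15.43
G1 X11.28 Y14.24
G1 X11.70 Y11.68
G1 X14.26 Y11.29
G1 X15.43 Y13.61
M2 ; end

The solid is a regular 5-sided pyramid, base circumscribed radius ≈ 13.2 mm, apex at z ≈ 27.3 mm. Slicing at Δz = 4.55 mm — 6 equal slices spanning the solid's height, so layer i sits at z = i·h/6 — gives 5 non-empty perimeters. Each is a 5-segment closed polygon; G0 lifts to the layer z and rapids to the start vertex, then G1 traces the edges. The cross-section shrinks linearly with z (the slice at the apex is degenerate and omitted).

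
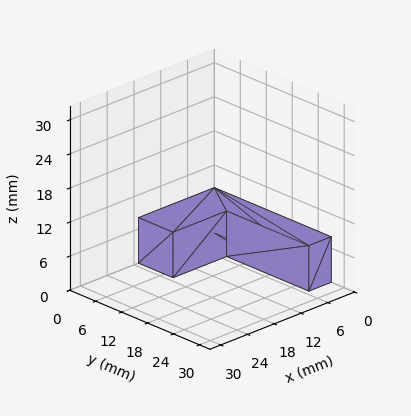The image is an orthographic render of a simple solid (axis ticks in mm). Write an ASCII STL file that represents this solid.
Reading the render: the shape is an L-shaped prism: outer 17 × 27 mm, arm thicknesses ≈ 8 mm (horizontal) and 5 mm (vertical), extruded 8 mm in z (dimensions read to the nearest mm from the axis ticks). For the STL, each face is triangulated and given an outward normal.

solid part
  facet normal 0.0000 0.0000 -1.0000
    outer loop
      vertex 17.00 8.00 0.00
      vertex 17.00 0.00 0.00
      vertex 0.00 0.00 0.00
    endloop
  endfacet
  facet normal 0.0000 0.0000 -1.0000
    outer loop
      vertex 5.00 8.00 0.00
      vertex 17.00 8.00 0.00
      vertex 0.00 0.00 0.00
    endloop
  endfacet
  facet normal 0.0000 0.0000 -1.0000
    outer loop
      vertex 5.00 27.00 0.00
      vertex 5.00 8.00 0.00
      vertex 0.00 0.00 0.00
    endloop
  endfacet
  facet normal 0.0000 0.0000 -1.0000
    outer loop
      vertex 0.00 27.00 0.00
      vertex 5.00 27.00 0.00
      vertex 0.00 0.00 0.00
    endloop
  endfacet
  facet normal 0.0000 0.0000 1.0000
    outer loop
      vertex 0.00 0.00 8.00
      vertex 17.00 0.00 8.00
      vertex 17.00 8.00 8.00
    endloop
  endfacet
  facet normal 0.0000 0.0000 1.0000
    outer loop
      vertex 0.00 0.00 8.00
      vertex 17.00 8.00 8.00
      vertex 5.00 8.00 8.00
    endloop
  endfacet
  facet normal 0.0000 0.0000 1.0000
    outer loop
      vertex 0.00 0.00 8.00
      vertex 5.00 8.00 8.00
      vertex 5.00 27.00 8.00
    endloop
  endfacet
  facet normal 0.0000 0.0000 1.0000
    outer loop
      vertex 0.00 0.00 8.00
      vertex 5.00 27.00 8.00
      vertex 0.00 27.00 8.00
    endloop
  endfacet
  facet normal 0.0000 -1.0000 0.0000
    outer loop
      vertex 0.00 0.00 0.00
      vertex 17.00 0.00 0.00
      vertex 17.00 0.00 8.00
    endloop
  endfacet
  facet normal 0.0000 -1.0000 0.0000
    outer loop
      vertex 0.00 0.00 0.00
      vertex 17.00 0.00 8.00
      vertex 0.00 0.00 8.00
    endloop
  endfacet
  facet normal 1.0000 0.0000 0.0000
    outer loop
      vertex 17.00 0.00 0.00
      vertex 17.00 8.00 0.00
      vertex 17.00 8.00 8.00
    endloop
  endfacet
  facet normal 1.0000 0.0000 0.0000
    outer loop
      vertex 17.00 0.00 0.00
      vertex 17.00 8.00 8.00
      vertex 17.00 0.00 8.00
    endloop
  endfacet
  facet normal 0.0000 1.0000 0.0000
    outer loop
      vertex 17.00 8.00 0.00
      vertex 5.00 8.00 0.00
      vertex 5.00 8.00 8.00
    endloop
  endfacet
  facet normal 0.0000 1.0000 0.0000
    outer loop
      vertex 17.00 8.00 0.00
      vertex 5.00 8.00 8.00
      vertex 17.00 8.00 8.00
    endloop
  endfacet
  facet normal 1.0000 0.0000 0.0000
    outer loop
      vertex 5.00 8.00 0.00
      vertex 5.00 27.00 0.00
      vertex 5.00 27.00 8.00
    endloop
  endfacet
  facet normal 1.0000 0.0000 0.0000
    outer loop
      vertex 5.00 8.00 0.00
      vertex 5.00 27.00 8.00
      vertex 5.00 8.00 8.00
    endloop
  endfacet
  facet normal 0.0000 1.0000 0.0000
    outer loop
      vertex 5.00 27.00 0.00
      vertex 0.00 27.00 0.00
      vertex 0.00 27.00 8.00
    endloop
  endfacet
  facet normal 0.0000 1.0000 0.0000
    outer loop
      vertex 5.00 27.00 0.00
      vertex 0.00 27.00 8.00
      vertex 5.00 27.00 8.00
    endloop
  endfacet
  facet normal -1.0000 0.0000 0.0000
    outer loop
      vertex 0.00 27.00 0.00
      vertex 0.00 0.00 0.00
      vertex 0.00 0.00 8.00
    endloop
  endfacet
  facet normal -1.0000 0.0000 0.0000
    outer loop
      vertex 0.00 27.00 0.00
      vertex 0.00 0.00 8.00
      vertex 0.00 27.00 8.00
    endloop
  endfacet
endsolid part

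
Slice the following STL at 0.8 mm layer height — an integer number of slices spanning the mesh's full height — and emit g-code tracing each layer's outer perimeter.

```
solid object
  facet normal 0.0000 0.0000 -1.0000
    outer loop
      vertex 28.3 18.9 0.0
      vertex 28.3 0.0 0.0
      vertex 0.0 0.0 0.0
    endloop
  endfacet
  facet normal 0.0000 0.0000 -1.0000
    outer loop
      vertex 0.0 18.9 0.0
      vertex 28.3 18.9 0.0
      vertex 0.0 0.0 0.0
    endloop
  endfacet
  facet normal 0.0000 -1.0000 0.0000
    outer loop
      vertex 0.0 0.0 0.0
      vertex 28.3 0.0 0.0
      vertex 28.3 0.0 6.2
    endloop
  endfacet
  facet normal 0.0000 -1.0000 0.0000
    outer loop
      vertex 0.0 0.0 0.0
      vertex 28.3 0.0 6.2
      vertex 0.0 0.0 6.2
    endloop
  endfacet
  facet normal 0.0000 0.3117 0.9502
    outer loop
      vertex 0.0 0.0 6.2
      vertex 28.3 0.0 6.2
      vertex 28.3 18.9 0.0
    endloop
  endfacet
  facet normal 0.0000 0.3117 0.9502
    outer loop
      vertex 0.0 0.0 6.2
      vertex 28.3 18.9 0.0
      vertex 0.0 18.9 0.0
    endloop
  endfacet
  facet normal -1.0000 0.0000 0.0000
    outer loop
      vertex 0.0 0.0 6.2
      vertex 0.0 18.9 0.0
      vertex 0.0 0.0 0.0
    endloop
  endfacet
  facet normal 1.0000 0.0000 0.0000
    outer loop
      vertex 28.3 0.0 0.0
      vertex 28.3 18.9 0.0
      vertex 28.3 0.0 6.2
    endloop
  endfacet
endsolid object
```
; perimeter-only toolpath
G21 ; units = mm
G90 ; absolute positioning
G28 ; home
; layer 1
G0 Z0.8
G0 X0.0 Y0.0
G1 X28.3 Y0.0
G1 X28.3 Y16.5
G1 X0.0 Y16.5
G1 X0.0 Y0.0
; layer 2
G0 Z1.6
G0 X0.0 Y0.0
G1 X28.3 Y0.0
G1 X28.3 Y14.2
G1 X0.0 Y14.2
G1 X0.0 Y0.0
; layer 3
G0 Z2.3
G0 X0.0 Y0.0
G1 X28.3 Y0.0
G1 X28.3 Y11.8
G1 X0.0 Y11.8
G1 X0.0 Y0.0
; layer 4
G0 Z3.1
G0 X0.0 Y0.0
G1 X28.3 Y0.0
G1 X28.3 Y9.4
G1 X0.0 Y9.4
G1 X0.0 Y0.0
; layer 5
G0 Z3.9
G0 X0.0 Y0.0
G1 X28.3 Y0.0
G1 X28.3 Y7.1
G1 X0.0 Y7.1
G1 X0.0 Y0.0
; layer 6
G0 Z4.7
G0 X0.0 Y0.0
G1 X28.3 Y0.0
G1 X28.3 Y4.7
G1 X0.0 Y4.7
G1 X0.0 Y0.0
; layer 7
G0 Z5.4
G0 X0.0 Y0.0
G1 X28.3 Y0.0
G1 X28.3 Y2.4
G1 X0.0 Y2.4
G1 X0.0 Y0.0
M2 ; end

The solid is a wedge (ramp): 28.3 × 18.9 mm base, rising to 6.2 mm along the y=0 edge and sloping linearly to z=0 at y=18.9. Slicing at Δz = 0.8 mm — 8 equal slices spanning the solid's height, so layer i sits at z = i·h/8 — gives 7 non-empty perimeters. Each is a 4-segment closed polygon; G0 lifts to the layer z and rapids to the start vertex, then G1 traces the edges. The cross-section shrinks linearly with z (the slice at the apex is degenerate and omitted).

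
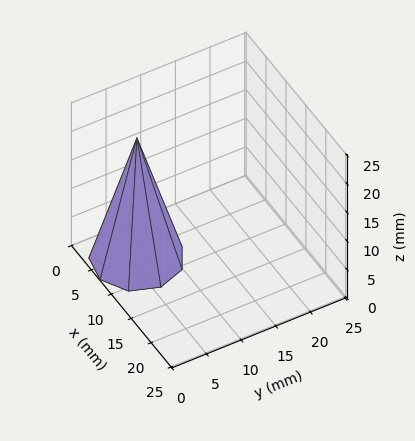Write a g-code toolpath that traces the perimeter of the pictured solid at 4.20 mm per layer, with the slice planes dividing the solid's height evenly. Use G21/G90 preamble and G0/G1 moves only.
Reading the render: the shape is a regular 9-sided pyramid, base circumscribed radius ≈ 6 mm, apex at z ≈ 21 mm (dimensions read to the nearest mm from the axis ticks). For the g-code, the solid's height is divided into equal slices at the stated Δz and each level perimeter traced with G1 moves after a G0 lift.

; perimeter-only toolpath
G21 ; units = mm
G90 ; absolute positioning
G28 ; home
; layer 1
G0 Z4.20
G0 X10.80 Y6.00
G1 X9.68 Y9.09
G1 X6.83 Y10.73
G1 X3.60 Y10.16
G1 X1.49 Y7.64
G1 X1.49 Y4.36
G1 X3.60 Y1.84
G1 X6.83 Y1.27
G1 X9.68 Y2.91
G1 X10.80 Y6.00
; layer 2
G0 Z8.40
G0 X9.60 Y6.00
G1 X8.76 Y8.32
G1 X6.62 Y9.55
G1 X4.20 Y9.12
G1 X2.62 Y7.23
G1 X2.62 Y4.77
G1 X4.20 Y2.88
G1 X6.62 Y2.45
G1 X8.76 Y3.68
G1 X9.60 Y6.00
; layer 3
G0 Z12.60
G0 X8.40 Y6.00
G1 X7.84 Y7.54
G1 X6.42 Y8.36
G1 X4.80 Y8.08
G1 X3.74 Y6.82
G1 X3.74 Y5.18
G1 X4.80 Y3.92
G1 X6.42 Y3.64
G1 X7.84 Y4.46
G1 X8.40 Y6.00
; layer 4
G0 Z16.80
G0 X7.20 Y6.00
G1 X6.92 Y6.77
G1 X6.21 Y7.18
G1 X5.40 Y7.04
G1 X4.87 Y6.41
G1 X4.87 Y5.59
G1 X5.40 Y4.96
G1 X6.21 Y4.82
G1 X6.92 Y5.23
G1 X7.20 Y6.00
M2 ; end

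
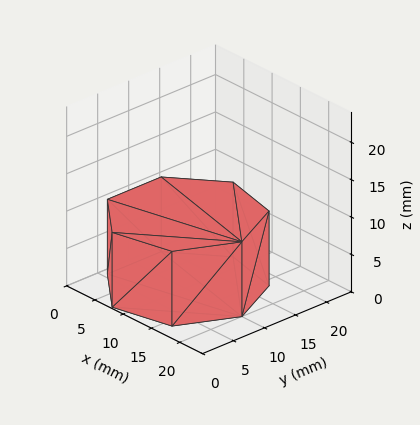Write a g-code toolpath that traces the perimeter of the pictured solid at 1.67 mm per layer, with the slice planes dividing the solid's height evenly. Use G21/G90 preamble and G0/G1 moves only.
Reading the render: the shape is a regular 7-sided prism (a cylinder approximated with 7 flat sides), circumscribed radius ≈ 10 mm, height ≈ 10 mm (dimensions read to the nearest mm from the axis ticks). For the g-code, the solid's height is divided into equal slices at the stated Δz and each level perimeter traced with G1 moves after a G0 lift.

; perimeter-only toolpath
G21 ; units = mm
G90 ; absolute positioning
G28 ; home
; layer 1
G0 Z1.67
G0 X20.00 Y10.00
G1 X16.23 Y17.82
G1 X7.77 Y19.75
G1 X0.99 Y14.34
G1 X0.99 Y5.66
G1 X7.77 Y0.25
G1 X16.23 Y2.18
G1 X20.00 Y10.00
; layer 2
G0 Z3.33
G0 X20.00 Y10.00
G1 X16.23 Y17.82
G1 X7.77 Y19.75
G1 X0.99 Y14.34
G1 X0.99 Y5.66
G1 X7.77 Y0.25
G1 X16.23 Y2.18
G1 X20.00 Y10.00
; layer 3
G0 Z5.00
G0 X20.00 Y10.00
G1 X16.23 Y17.82
G1 X7.77 Y19.75
G1 X0.99 Y14.34
G1 X0.99 Y5.66
G1 X7.77 Y0.25
G1 X16.23 Y2.18
G1 X20.00 Y10.00
; layer 4
G0 Z6.67
G0 X20.00 Y10.00
G1 X16.23 Y17.82
G1 X7.77 Y19.75
G1 X0.99 Y14.34
G1 X0.99 Y5.66
G1 X7.77 Y0.25
G1 X16.23 Y2.18
G1 X20.00 Y10.00
; layer 5
G0 Z8.33
G0 X20.00 Y10.00
G1 X16.23 Y17.82
G1 X7.77 Y19.75
G1 X0.99 Y14.34
G1 X0.99 Y5.66
G1 X7.77 Y0.25
G1 X16.23 Y2.18
G1 X20.00 Y10.00
; layer 6
G0 Z10.00
G0 X20.00 Y10.00
G1 X16.23 Y17.82
G1 X7.77 Y19.75
G1 X0.99 Y14.34
G1 X0.99 Y5.66
G1 X7.77 Y0.25
G1 X16.23 Y2.18
G1 X20.00 Y10.00
M2 ; end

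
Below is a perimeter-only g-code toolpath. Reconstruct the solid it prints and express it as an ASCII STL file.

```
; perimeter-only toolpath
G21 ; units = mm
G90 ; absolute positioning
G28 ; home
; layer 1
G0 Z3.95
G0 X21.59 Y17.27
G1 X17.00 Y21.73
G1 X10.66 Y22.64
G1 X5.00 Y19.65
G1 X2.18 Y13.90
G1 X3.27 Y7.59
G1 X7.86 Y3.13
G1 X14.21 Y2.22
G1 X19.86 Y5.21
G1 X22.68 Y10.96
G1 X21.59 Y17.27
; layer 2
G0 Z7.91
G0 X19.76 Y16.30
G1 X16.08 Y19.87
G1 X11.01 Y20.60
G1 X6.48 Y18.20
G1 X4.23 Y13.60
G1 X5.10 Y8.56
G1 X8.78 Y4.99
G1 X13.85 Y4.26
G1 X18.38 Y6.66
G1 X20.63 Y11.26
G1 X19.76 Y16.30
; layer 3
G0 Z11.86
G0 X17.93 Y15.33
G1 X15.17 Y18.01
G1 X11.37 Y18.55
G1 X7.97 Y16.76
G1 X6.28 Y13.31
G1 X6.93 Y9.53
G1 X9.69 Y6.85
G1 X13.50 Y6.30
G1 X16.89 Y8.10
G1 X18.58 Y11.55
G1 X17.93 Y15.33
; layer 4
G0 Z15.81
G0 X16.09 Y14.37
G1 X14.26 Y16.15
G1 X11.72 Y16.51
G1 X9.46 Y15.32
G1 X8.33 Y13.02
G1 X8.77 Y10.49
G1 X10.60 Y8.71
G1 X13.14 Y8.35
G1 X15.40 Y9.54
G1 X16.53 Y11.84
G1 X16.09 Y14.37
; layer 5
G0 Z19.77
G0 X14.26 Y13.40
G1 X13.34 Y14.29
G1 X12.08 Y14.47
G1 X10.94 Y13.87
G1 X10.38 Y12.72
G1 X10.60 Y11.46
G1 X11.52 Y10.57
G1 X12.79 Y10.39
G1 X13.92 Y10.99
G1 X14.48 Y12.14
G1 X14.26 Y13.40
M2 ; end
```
solid part
  facet normal 0.0000 0.0000 -1.0000
    outer loop
      vertex 10.30 24.68 0.00
      vertex 17.91 23.59 0.00
      vertex 23.42 18.24 0.00
    endloop
  endfacet
  facet normal 0.0000 0.0000 -1.0000
    outer loop
      vertex 3.51 21.09 0.00
      vertex 10.30 24.68 0.00
      vertex 23.42 18.24 0.00
    endloop
  endfacet
  facet normal 0.0000 0.0000 -1.0000
    outer loop
      vertex 0.13 14.19 0.00
      vertex 3.51 21.09 0.00
      vertex 23.42 18.24 0.00
    endloop
  endfacet
  facet normal 0.0000 0.0000 -1.0000
    outer loop
      vertex 1.44 6.62 0.00
      vertex 0.13 14.19 0.00
      vertex 23.42 18.24 0.00
    endloop
  endfacet
  facet normal 0.0000 0.0000 -1.0000
    outer loop
      vertex 6.95 1.27 0.00
      vertex 1.44 6.62 0.00
      vertex 23.42 18.24 0.00
    endloop
  endfacet
  facet normal 0.0000 0.0000 -1.0000
    outer loop
      vertex 14.56 0.18 0.00
      vertex 6.95 1.27 0.00
      vertex 23.42 18.24 0.00
    endloop
  endfacet
  facet normal 0.0000 0.0000 -1.0000
    outer loop
      vertex 21.35 3.77 0.00
      vertex 14.56 0.18 0.00
      vertex 23.42 18.24 0.00
    endloop
  endfacet
  facet normal 0.0000 0.0000 -1.0000
    outer loop
      vertex 24.73 10.67 0.00
      vertex 21.35 3.77 0.00
      vertex 23.42 18.24 0.00
    endloop
  endfacet
  facet normal 0.6234 0.6421 0.4461
    outer loop
      vertex 23.42 18.24 0.00
      vertex 17.91 23.59 0.00
      vertex 12.43 12.43 23.72
    endloop
  endfacet
  facet normal 0.1269 0.8859 0.4461
    outer loop
      vertex 17.91 23.59 0.00
      vertex 10.30 24.68 0.00
      vertex 12.43 12.43 23.72
    endloop
  endfacet
  facet normal -0.4183 0.7912 0.4462
    outer loop
      vertex 10.30 24.68 0.00
      vertex 3.51 21.09 0.00
      vertex 12.43 12.43 23.72
    endloop
  endfacet
  facet normal -0.8038 0.3937 0.4460
    outer loop
      vertex 3.51 21.09 0.00
      vertex 0.13 14.19 0.00
      vertex 12.43 12.43 23.72
    endloop
  endfacet
  facet normal -0.8819 -0.1526 0.4460
    outer loop
      vertex 0.13 14.19 0.00
      vertex 1.44 6.62 0.00
      vertex 12.43 12.43 23.72
    endloop
  endfacet
  facet normal -0.6234 -0.6421 0.4461
    outer loop
      vertex 1.44 6.62 0.00
      vertex 6.95 1.27 0.00
      vertex 12.43 12.43 23.72
    endloop
  endfacet
  facet normal -0.1269 -0.8859 0.4461
    outer loop
      vertex 6.95 1.27 0.00
      vertex 14.56 0.18 0.00
      vertex 12.43 12.43 23.72
    endloop
  endfacet
  facet normal 0.4183 -0.7912 0.4462
    outer loop
      vertex 14.56 0.18 0.00
      vertex 21.35 3.77 0.00
      vertex 12.43 12.43 23.72
    endloop
  endfacet
  facet normal 0.8038 -0.3937 0.4460
    outer loop
      vertex 21.35 3.77 0.00
      vertex 24.73 10.67 0.00
      vertex 12.43 12.43 23.72
    endloop
  endfacet
  facet normal 0.8819 0.1526 0.4460
    outer loop
      vertex 24.73 10.67 0.00
      vertex 23.42 18.24 0.00
      vertex 12.43 12.43 23.72
    endloop
  endfacet
endsolid part

The G0 Z moves step by Δz≈3.95 mm. The G1 loops shrink linearly with z, so the solid tapers from its base footprint up to z≈23.7. Closing with a flat bottom cap and the tapered top and triangulating gives 18 facets — a regular 10-sided pyramid, base circumscribed radius ≈ 12.4 mm, apex at z ≈ 23.7 mm.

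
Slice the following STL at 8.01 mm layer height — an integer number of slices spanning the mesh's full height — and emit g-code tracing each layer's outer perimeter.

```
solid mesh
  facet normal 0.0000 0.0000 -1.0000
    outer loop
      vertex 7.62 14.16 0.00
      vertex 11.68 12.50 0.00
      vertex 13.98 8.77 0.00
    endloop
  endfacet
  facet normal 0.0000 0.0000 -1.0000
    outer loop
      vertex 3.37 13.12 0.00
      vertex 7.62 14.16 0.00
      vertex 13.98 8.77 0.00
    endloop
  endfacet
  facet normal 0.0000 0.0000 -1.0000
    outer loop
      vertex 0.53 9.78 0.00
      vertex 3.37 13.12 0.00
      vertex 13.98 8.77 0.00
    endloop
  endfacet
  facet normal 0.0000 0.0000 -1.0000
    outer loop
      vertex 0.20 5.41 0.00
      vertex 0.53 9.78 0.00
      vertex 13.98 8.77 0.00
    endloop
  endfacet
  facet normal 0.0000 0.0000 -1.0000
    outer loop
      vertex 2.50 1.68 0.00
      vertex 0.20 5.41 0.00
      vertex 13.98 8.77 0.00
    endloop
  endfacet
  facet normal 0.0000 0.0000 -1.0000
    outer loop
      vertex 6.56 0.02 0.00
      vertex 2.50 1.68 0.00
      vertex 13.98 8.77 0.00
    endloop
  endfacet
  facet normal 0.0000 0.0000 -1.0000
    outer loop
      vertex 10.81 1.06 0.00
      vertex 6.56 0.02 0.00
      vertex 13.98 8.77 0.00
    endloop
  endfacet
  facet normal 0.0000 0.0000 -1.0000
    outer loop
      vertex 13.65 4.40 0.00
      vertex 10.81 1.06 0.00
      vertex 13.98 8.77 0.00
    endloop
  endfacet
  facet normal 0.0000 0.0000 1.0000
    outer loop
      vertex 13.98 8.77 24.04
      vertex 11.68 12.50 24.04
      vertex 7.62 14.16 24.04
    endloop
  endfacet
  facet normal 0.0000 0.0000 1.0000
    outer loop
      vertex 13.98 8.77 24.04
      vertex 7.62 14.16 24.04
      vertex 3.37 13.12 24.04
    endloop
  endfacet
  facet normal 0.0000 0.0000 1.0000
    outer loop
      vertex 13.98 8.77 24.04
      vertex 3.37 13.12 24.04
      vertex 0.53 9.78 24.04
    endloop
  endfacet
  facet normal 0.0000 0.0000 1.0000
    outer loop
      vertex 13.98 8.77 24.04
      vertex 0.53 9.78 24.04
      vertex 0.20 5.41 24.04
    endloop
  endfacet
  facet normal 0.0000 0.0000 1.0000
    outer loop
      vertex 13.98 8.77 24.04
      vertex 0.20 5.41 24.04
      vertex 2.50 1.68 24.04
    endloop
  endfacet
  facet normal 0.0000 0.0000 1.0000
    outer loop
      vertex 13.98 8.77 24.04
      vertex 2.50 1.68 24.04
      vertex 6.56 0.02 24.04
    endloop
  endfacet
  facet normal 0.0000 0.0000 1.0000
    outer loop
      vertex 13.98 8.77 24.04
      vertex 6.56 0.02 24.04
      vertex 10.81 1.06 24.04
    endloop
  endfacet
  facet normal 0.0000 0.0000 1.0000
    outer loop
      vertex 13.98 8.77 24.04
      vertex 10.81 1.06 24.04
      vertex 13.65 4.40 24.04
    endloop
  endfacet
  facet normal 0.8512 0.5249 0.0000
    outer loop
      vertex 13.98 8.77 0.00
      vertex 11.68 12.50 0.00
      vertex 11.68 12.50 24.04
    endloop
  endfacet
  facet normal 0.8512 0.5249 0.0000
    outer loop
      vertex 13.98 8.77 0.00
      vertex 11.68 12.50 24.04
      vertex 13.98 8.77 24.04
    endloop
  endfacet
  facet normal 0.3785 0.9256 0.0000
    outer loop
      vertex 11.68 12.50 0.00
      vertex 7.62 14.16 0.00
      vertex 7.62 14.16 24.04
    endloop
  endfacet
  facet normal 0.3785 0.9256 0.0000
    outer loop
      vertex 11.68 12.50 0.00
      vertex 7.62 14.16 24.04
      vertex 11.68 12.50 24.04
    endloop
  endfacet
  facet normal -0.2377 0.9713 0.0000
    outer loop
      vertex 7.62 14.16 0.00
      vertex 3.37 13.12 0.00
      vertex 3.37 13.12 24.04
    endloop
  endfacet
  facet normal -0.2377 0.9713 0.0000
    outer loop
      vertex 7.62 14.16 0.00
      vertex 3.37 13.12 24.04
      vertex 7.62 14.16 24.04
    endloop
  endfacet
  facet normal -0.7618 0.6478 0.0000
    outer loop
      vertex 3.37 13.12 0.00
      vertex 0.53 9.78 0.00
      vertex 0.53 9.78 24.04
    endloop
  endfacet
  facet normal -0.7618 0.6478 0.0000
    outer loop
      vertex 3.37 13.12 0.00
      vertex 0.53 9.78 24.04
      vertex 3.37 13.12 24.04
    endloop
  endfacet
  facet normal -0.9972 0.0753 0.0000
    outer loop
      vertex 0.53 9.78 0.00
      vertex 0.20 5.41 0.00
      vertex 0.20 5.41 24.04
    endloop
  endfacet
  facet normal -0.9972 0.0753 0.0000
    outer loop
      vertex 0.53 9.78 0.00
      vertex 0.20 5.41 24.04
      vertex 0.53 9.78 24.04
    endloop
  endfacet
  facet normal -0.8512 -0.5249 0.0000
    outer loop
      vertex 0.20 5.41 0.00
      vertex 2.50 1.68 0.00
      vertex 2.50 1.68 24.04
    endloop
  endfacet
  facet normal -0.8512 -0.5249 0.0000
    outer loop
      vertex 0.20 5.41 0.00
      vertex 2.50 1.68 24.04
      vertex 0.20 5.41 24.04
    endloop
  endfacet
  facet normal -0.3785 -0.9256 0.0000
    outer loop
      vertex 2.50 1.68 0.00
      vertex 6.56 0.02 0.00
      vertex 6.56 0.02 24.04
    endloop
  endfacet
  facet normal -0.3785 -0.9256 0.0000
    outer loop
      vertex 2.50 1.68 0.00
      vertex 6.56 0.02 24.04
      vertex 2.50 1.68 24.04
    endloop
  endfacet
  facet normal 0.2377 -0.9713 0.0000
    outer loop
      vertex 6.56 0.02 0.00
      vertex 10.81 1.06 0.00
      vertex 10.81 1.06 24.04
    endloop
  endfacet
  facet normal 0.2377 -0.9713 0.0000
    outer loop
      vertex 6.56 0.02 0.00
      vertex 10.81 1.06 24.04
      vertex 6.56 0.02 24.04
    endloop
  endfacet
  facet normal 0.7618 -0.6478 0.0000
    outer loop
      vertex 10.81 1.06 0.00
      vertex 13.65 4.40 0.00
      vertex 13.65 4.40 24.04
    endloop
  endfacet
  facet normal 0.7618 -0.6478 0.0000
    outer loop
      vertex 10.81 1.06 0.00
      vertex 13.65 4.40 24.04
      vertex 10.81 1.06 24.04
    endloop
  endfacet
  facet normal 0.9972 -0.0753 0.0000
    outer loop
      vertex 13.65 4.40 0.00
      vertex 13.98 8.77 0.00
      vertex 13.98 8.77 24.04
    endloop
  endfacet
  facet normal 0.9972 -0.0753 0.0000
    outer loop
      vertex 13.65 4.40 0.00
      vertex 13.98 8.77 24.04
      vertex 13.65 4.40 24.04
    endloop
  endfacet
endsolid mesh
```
; perimeter-only toolpath
G21 ; units = mm
G90 ; absolute positioning
G28 ; home
; layer 1
G0 Z8.01
G0 X13.98 Y8.77
G1 X11.68 Y12.50
G1 X7.62 Y14.16
G1 X3.37 Y13.12
G1 X0.53 Y9.78
G1 X0.20 Y5.41
G1 X2.50 Y1.68
G1 X6.56 Y0.02
G1 X10.81 Y1.06
G1 X13.65 Y4.40
G1 X13.98 Y8.77
; layer 2
G0 Z16.03
G0 X13.98 Y8.77
G1 X11.68 Y12.50
G1 X7.62 Y14.16
G1 X3.37 Y13.12
G1 X0.53 Y9.78
G1 X0.20 Y5.41
G1 X2.50 Y1.68
G1 X6.56 Y0.02
G1 X10.81 Y1.06
G1 X13.65 Y4.40
G1 X13.98 Y8.77
; layer 3
G0 Z24.04
G0 X13.98 Y8.77
G1 X11.68 Y12.50
G1 X7.62 Y14.16
G1 X3.37 Y13.12
G1 X0.53 Y9.78
G1 X0.20 Y5.41
G1 X2.50 Y1.68
G1 X6.56 Y0.02
G1 X10.81 Y1.06
G1 X13.65 Y4.40
G1 X13.98 Y8.77
M2 ; end

The solid is a regular 10-sided prism (a cylinder approximated with 10 flat sides), circumscribed radius ≈ 7.09 mm, height ≈ 24 mm. Slicing at Δz = 8.01 mm — 3 equal slices spanning the solid's height, so layer i sits at z = i·h/3 — gives 3 non-empty perimeters. Each is a 10-segment closed polygon; G0 lifts to the layer z and rapids to the start vertex, then G1 traces the edges.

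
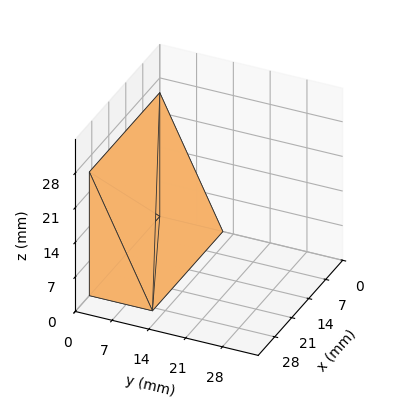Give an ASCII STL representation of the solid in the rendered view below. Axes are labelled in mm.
Reading the render: the shape is a wedge (ramp): 29 × 12 mm base, rising to 25 mm along the y=0 edge and sloping linearly to z=0 at y=12 (dimensions read to the nearest mm from the axis ticks). For the STL, each face is triangulated and given an outward normal.

solid part
  facet normal 0.0000 0.0000 -1.0000
    outer loop
      vertex 29.000 12.000 0.000
      vertex 29.000 0.000 0.000
      vertex 0.000 0.000 0.000
    endloop
  endfacet
  facet normal 0.0000 0.0000 -1.0000
    outer loop
      vertex 0.000 12.000 0.000
      vertex 29.000 12.000 0.000
      vertex 0.000 0.000 0.000
    endloop
  endfacet
  facet normal 0.0000 -1.0000 0.0000
    outer loop
      vertex 0.000 0.000 0.000
      vertex 29.000 0.000 0.000
      vertex 29.000 0.000 25.000
    endloop
  endfacet
  facet normal 0.0000 -1.0000 0.0000
    outer loop
      vertex 0.000 0.000 0.000
      vertex 29.000 0.000 25.000
      vertex 0.000 0.000 25.000
    endloop
  endfacet
  facet normal 0.0000 0.9015 0.4327
    outer loop
      vertex 0.000 0.000 25.000
      vertex 29.000 0.000 25.000
      vertex 29.000 12.000 0.000
    endloop
  endfacet
  facet normal 0.0000 0.9015 0.4327
    outer loop
      vertex 0.000 0.000 25.000
      vertex 29.000 12.000 0.000
      vertex 0.000 12.000 0.000
    endloop
  endfacet
  facet normal -1.0000 0.0000 0.0000
    outer loop
      vertex 0.000 0.000 25.000
      vertex 0.000 12.000 0.000
      vertex 0.000 0.000 0.000
    endloop
  endfacet
  facet normal 1.0000 0.0000 0.0000
    outer loop
      vertex 29.000 0.000 0.000
      vertex 29.000 12.000 0.000
      vertex 29.000 0.000 25.000
    endloop
  endfacet
endsolid part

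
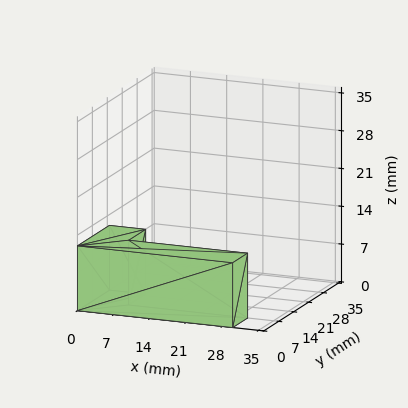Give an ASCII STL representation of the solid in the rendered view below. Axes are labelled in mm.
Reading the render: the shape is an L-shaped prism: outer 30 × 15 mm, arm thicknesses ≈ 7 mm (horizontal) and 7 mm (vertical), extruded 12 mm in z (dimensions read to the nearest mm from the axis ticks). For the STL, each face is triangulated and given an outward normal.

solid part
  facet normal 0.0000 0.0000 -1.0000
    outer loop
      vertex 30.000 7.000 0.000
      vertex 30.000 0.000 0.000
      vertex 0.000 0.000 0.000
    endloop
  endfacet
  facet normal 0.0000 0.0000 -1.0000
    outer loop
      vertex 7.000 7.000 0.000
      vertex 30.000 7.000 0.000
      vertex 0.000 0.000 0.000
    endloop
  endfacet
  facet normal 0.0000 0.0000 -1.0000
    outer loop
      vertex 7.000 15.000 0.000
      vertex 7.000 7.000 0.000
      vertex 0.000 0.000 0.000
    endloop
  endfacet
  facet normal 0.0000 0.0000 -1.0000
    outer loop
      vertex 0.000 15.000 0.000
      vertex 7.000 15.000 0.000
      vertex 0.000 0.000 0.000
    endloop
  endfacet
  facet normal 0.0000 0.0000 1.0000
    outer loop
      vertex 0.000 0.000 12.000
      vertex 30.000 0.000 12.000
      vertex 30.000 7.000 12.000
    endloop
  endfacet
  facet normal 0.0000 0.0000 1.0000
    outer loop
      vertex 0.000 0.000 12.000
      vertex 30.000 7.000 12.000
      vertex 7.000 7.000 12.000
    endloop
  endfacet
  facet normal 0.0000 0.0000 1.0000
    outer loop
      vertex 0.000 0.000 12.000
      vertex 7.000 7.000 12.000
      vertex 7.000 15.000 12.000
    endloop
  endfacet
  facet normal 0.0000 0.0000 1.0000
    outer loop
      vertex 0.000 0.000 12.000
      vertex 7.000 15.000 12.000
      vertex 0.000 15.000 12.000
    endloop
  endfacet
  facet normal 0.0000 -1.0000 0.0000
    outer loop
      vertex 0.000 0.000 0.000
      vertex 30.000 0.000 0.000
      vertex 30.000 0.000 12.000
    endloop
  endfacet
  facet normal 0.0000 -1.0000 0.0000
    outer loop
      vertex 0.000 0.000 0.000
      vertex 30.000 0.000 12.000
      vertex 0.000 0.000 12.000
    endloop
  endfacet
  facet normal 1.0000 0.0000 0.0000
    outer loop
      vertex 30.000 0.000 0.000
      vertex 30.000 7.000 0.000
      vertex 30.000 7.000 12.000
    endloop
  endfacet
  facet normal 1.0000 0.0000 0.0000
    outer loop
      vertex 30.000 0.000 0.000
      vertex 30.000 7.000 12.000
      vertex 30.000 0.000 12.000
    endloop
  endfacet
  facet normal 0.0000 1.0000 0.0000
    outer loop
      vertex 30.000 7.000 0.000
      vertex 7.000 7.000 0.000
      vertex 7.000 7.000 12.000
    endloop
  endfacet
  facet normal 0.0000 1.0000 0.0000
    outer loop
      vertex 30.000 7.000 0.000
      vertex 7.000 7.000 12.000
      vertex 30.000 7.000 12.000
    endloop
  endfacet
  facet normal 1.0000 0.0000 0.0000
    outer loop
      vertex 7.000 7.000 0.000
      vertex 7.000 15.000 0.000
      vertex 7.000 15.000 12.000
    endloop
  endfacet
  facet normal 1.0000 0.0000 0.0000
    outer loop
      vertex 7.000 7.000 0.000
      vertex 7.000 15.000 12.000
      vertex 7.000 7.000 12.000
    endloop
  endfacet
  facet normal 0.0000 1.0000 0.0000
    outer loop
      vertex 7.000 15.000 0.000
      vertex 0.000 15.000 0.000
      vertex 0.000 15.000 12.000
    endloop
  endfacet
  facet normal 0.0000 1.0000 0.0000
    outer loop
      vertex 7.000 15.000 0.000
      vertex 0.000 15.000 12.000
      vertex 7.000 15.000 12.000
    endloop
  endfacet
  facet normal -1.0000 0.0000 0.0000
    outer loop
      vertex 0.000 15.000 0.000
      vertex 0.000 0.000 0.000
      vertex 0.000 0.000 12.000
    endloop
  endfacet
  facet normal -1.0000 0.0000 0.0000
    outer loop
      vertex 0.000 15.000 0.000
      vertex 0.000 0.000 12.000
      vertex 0.000 15.000 12.000
    endloop
  endfacet
endsolid part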